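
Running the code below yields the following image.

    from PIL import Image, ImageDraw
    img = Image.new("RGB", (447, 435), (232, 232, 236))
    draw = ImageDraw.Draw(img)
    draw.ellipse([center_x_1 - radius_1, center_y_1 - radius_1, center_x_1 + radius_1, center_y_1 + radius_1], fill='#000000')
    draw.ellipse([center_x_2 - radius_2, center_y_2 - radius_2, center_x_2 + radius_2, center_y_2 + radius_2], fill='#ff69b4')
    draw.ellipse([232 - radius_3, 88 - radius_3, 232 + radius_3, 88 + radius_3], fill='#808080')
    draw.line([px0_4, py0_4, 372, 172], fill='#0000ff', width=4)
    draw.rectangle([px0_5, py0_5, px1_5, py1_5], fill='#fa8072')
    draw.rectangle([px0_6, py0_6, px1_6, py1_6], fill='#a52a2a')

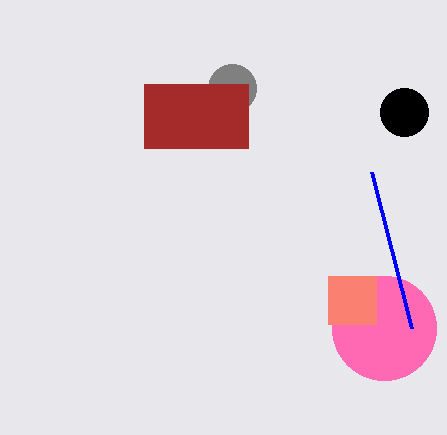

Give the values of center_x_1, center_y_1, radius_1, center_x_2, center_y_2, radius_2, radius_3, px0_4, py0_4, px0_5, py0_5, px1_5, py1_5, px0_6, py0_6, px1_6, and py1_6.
center_x_1 = 404
center_y_1 = 112
radius_1 = 24
center_x_2 = 384
center_y_2 = 328
radius_2 = 52
radius_3 = 24
px0_4 = 412
py0_4 = 328
px0_5 = 328
py0_5 = 276
px1_5 = 376
py1_5 = 324
px0_6 = 144
py0_6 = 84
px1_6 = 248
py1_6 = 148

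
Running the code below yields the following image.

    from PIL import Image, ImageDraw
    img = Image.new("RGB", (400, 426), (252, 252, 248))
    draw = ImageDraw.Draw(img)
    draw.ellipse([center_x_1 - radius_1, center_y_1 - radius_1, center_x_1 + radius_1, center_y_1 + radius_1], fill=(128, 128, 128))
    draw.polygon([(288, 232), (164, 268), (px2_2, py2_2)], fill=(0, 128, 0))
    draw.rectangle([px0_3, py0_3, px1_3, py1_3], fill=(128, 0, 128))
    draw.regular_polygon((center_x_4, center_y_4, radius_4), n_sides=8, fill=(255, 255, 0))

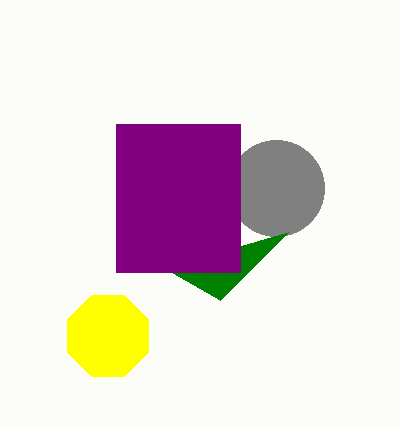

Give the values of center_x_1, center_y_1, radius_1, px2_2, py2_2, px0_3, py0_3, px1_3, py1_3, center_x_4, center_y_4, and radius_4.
center_x_1 = 276; center_y_1 = 188; radius_1 = 48; px2_2 = 220; py2_2 = 300; px0_3 = 116; py0_3 = 124; px1_3 = 240; py1_3 = 272; center_x_4 = 108; center_y_4 = 336; radius_4 = 44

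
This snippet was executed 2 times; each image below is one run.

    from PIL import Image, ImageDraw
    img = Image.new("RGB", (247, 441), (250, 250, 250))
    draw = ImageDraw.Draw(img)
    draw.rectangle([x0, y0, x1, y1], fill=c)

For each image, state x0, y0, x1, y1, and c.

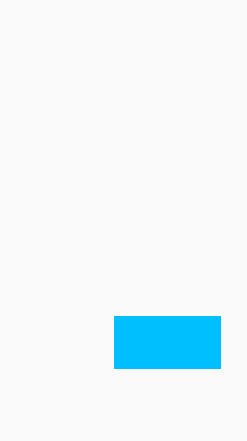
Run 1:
x0 = 114; y0 = 316; x1 = 220; y1 = 368; c = 'deepskyblue'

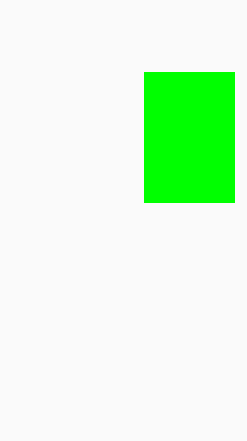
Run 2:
x0 = 144, y0 = 72, x1 = 234, y1 = 202, c = 'lime'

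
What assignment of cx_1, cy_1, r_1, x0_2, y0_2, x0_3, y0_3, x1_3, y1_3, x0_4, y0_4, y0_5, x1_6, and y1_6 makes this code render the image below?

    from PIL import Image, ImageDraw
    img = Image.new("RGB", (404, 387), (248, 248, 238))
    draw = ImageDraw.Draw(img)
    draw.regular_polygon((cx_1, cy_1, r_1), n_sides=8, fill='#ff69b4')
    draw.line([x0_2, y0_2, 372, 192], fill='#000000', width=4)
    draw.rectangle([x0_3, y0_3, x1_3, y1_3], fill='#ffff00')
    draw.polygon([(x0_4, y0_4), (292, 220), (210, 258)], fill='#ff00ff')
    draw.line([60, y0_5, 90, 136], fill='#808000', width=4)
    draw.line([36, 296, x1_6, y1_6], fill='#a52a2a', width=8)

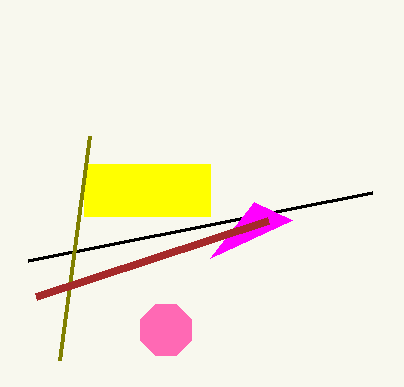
cx_1 = 166; cy_1 = 330; r_1 = 28; x0_2 = 28; y0_2 = 260; x0_3 = 84; y0_3 = 164; x1_3 = 210; y1_3 = 216; x0_4 = 254; y0_4 = 202; y0_5 = 360; x1_6 = 268; y1_6 = 220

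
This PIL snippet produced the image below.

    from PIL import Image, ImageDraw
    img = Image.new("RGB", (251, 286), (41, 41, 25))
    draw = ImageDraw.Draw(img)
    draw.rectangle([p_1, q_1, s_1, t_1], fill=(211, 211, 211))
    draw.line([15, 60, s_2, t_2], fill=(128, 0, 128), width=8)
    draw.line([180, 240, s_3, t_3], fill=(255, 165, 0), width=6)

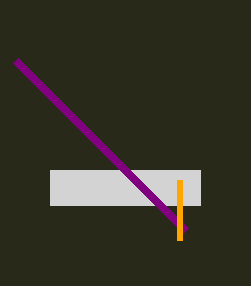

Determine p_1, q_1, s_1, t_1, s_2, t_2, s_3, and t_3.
p_1 = 50; q_1 = 170; s_1 = 200; t_1 = 205; s_2 = 185; t_2 = 230; s_3 = 180; t_3 = 180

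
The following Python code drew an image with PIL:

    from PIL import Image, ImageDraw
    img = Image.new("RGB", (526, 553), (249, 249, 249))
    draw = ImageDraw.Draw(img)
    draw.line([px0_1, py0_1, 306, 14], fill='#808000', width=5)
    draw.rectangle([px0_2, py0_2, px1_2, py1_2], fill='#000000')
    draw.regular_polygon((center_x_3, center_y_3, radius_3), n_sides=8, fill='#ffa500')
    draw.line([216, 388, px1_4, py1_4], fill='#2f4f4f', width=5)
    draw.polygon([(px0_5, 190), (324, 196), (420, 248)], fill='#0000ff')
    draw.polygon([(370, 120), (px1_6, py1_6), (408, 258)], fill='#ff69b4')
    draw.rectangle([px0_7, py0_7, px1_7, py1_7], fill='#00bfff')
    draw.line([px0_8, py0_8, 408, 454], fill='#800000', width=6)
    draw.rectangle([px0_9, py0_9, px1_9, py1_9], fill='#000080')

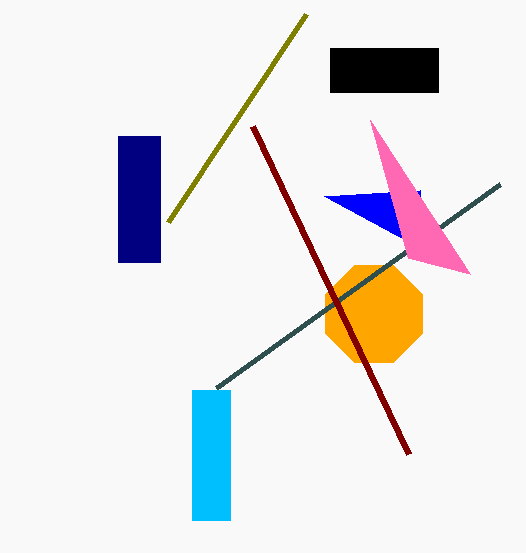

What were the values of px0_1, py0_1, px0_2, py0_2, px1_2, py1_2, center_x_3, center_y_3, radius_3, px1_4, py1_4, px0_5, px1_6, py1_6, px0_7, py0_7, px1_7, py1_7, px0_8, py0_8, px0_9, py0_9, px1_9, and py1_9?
px0_1 = 168; py0_1 = 222; px0_2 = 330; py0_2 = 48; px1_2 = 438; py1_2 = 92; center_x_3 = 374; center_y_3 = 314; radius_3 = 52; px1_4 = 500; py1_4 = 184; px0_5 = 420; px1_6 = 470; py1_6 = 274; px0_7 = 192; py0_7 = 390; px1_7 = 230; py1_7 = 520; px0_8 = 252; py0_8 = 126; px0_9 = 118; py0_9 = 136; px1_9 = 160; py1_9 = 262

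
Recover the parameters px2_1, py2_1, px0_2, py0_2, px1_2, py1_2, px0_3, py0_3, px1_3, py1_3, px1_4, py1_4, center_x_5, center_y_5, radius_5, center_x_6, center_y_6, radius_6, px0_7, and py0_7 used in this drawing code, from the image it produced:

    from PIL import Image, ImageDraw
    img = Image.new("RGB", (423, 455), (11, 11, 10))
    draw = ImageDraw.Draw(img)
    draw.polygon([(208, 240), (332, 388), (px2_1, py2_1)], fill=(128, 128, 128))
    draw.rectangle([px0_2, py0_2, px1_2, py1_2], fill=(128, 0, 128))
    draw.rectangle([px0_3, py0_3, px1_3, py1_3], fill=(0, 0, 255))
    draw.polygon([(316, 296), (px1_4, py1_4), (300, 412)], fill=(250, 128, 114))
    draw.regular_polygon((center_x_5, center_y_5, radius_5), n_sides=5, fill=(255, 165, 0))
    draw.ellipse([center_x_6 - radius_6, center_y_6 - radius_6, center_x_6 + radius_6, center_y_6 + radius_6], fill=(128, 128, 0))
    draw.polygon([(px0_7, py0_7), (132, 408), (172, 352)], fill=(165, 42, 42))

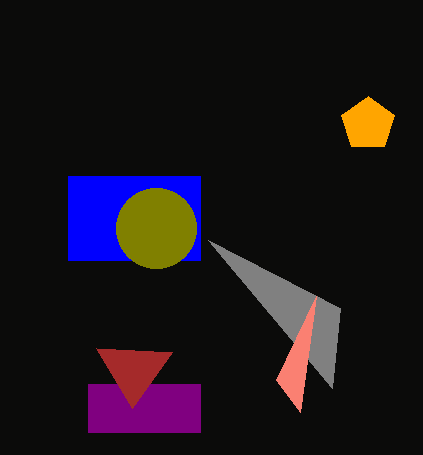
px2_1 = 340
py2_1 = 308
px0_2 = 88
py0_2 = 384
px1_2 = 200
py1_2 = 432
px0_3 = 68
py0_3 = 176
px1_3 = 200
py1_3 = 260
px1_4 = 276
py1_4 = 380
center_x_5 = 368
center_y_5 = 124
radius_5 = 28
center_x_6 = 156
center_y_6 = 228
radius_6 = 40
px0_7 = 96
py0_7 = 348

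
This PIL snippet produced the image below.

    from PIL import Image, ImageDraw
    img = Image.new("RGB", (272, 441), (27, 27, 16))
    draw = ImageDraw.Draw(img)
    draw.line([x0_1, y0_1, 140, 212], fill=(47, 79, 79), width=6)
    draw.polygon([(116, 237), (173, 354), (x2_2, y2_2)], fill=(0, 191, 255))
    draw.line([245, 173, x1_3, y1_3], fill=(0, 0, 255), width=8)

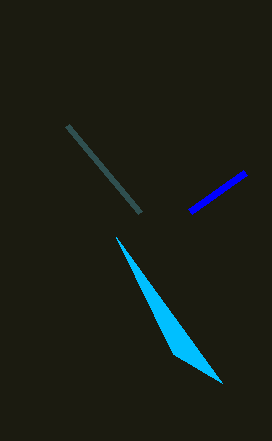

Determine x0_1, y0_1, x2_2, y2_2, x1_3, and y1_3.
x0_1 = 67; y0_1 = 125; x2_2 = 222; y2_2 = 383; x1_3 = 190; y1_3 = 212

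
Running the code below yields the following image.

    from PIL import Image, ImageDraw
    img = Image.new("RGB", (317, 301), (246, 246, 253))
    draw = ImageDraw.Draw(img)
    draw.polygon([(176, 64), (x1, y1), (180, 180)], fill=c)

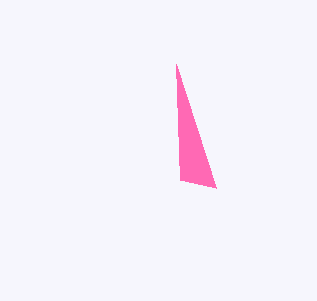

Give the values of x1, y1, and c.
x1 = 216; y1 = 188; c = 'hotpink'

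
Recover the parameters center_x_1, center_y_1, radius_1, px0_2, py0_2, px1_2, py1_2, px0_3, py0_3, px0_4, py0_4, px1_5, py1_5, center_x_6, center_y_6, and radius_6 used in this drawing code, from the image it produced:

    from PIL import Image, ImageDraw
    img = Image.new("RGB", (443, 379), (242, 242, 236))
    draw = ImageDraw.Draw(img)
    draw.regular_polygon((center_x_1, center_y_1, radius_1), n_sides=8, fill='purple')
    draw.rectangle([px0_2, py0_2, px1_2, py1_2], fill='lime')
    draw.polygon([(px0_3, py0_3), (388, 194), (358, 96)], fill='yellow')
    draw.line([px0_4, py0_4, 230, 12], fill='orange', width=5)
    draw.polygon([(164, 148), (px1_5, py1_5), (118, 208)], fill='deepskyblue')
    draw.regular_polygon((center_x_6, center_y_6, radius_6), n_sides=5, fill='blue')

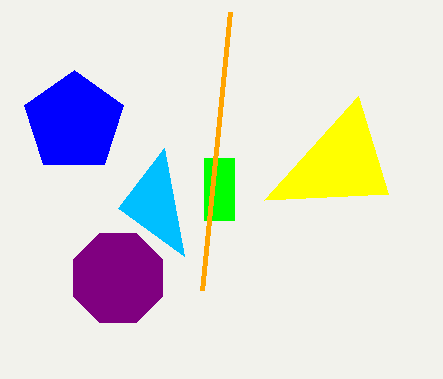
center_x_1 = 118
center_y_1 = 278
radius_1 = 48
px0_2 = 204
py0_2 = 158
px1_2 = 234
py1_2 = 220
px0_3 = 264
py0_3 = 200
px0_4 = 202
py0_4 = 290
px1_5 = 184
py1_5 = 256
center_x_6 = 74
center_y_6 = 122
radius_6 = 52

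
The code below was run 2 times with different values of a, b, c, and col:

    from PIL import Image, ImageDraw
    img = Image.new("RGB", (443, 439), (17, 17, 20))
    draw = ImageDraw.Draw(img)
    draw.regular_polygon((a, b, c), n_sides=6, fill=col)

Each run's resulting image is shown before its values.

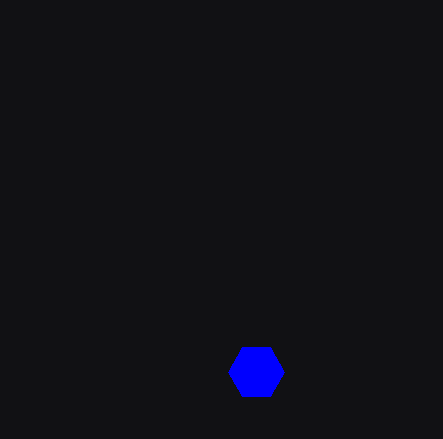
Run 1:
a = 256; b = 372; c = 28; col = 'blue'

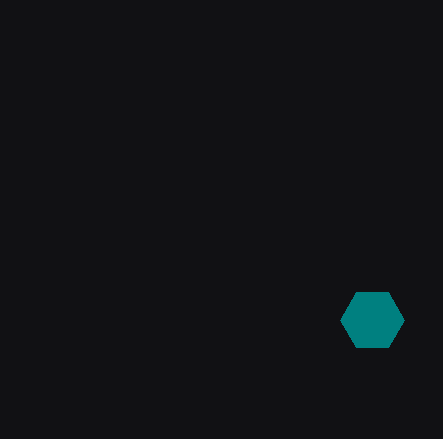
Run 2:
a = 372, b = 320, c = 32, col = 'teal'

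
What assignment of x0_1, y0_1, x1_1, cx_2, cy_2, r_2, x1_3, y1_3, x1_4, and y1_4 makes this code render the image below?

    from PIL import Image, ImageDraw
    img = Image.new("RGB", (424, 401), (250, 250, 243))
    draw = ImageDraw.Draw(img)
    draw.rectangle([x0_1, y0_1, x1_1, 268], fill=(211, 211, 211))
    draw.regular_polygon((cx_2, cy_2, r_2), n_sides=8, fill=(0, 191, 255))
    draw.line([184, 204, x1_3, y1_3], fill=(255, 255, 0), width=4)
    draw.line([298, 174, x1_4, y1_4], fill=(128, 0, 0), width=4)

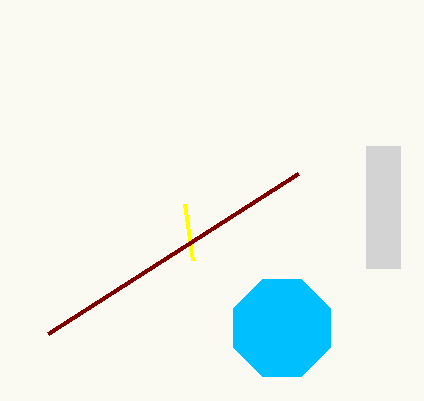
x0_1 = 366
y0_1 = 146
x1_1 = 400
cx_2 = 282
cy_2 = 328
r_2 = 52
x1_3 = 192
y1_3 = 260
x1_4 = 48
y1_4 = 334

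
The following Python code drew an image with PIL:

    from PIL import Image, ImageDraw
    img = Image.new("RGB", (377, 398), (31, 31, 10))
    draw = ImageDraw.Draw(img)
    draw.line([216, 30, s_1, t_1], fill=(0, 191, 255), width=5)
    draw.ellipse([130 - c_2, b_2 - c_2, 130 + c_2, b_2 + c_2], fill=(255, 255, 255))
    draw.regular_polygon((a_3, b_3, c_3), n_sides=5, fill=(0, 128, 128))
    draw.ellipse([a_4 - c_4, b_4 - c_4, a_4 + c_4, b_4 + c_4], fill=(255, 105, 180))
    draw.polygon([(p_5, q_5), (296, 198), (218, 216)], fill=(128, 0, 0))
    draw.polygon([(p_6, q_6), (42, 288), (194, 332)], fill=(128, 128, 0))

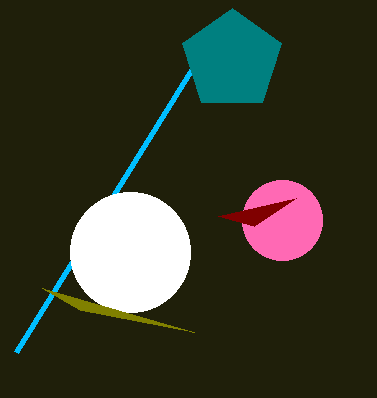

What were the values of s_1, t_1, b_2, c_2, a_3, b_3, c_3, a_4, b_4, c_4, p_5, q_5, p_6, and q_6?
s_1 = 16; t_1 = 352; b_2 = 252; c_2 = 60; a_3 = 232; b_3 = 60; c_3 = 52; a_4 = 282; b_4 = 220; c_4 = 40; p_5 = 254; q_5 = 226; p_6 = 80; q_6 = 310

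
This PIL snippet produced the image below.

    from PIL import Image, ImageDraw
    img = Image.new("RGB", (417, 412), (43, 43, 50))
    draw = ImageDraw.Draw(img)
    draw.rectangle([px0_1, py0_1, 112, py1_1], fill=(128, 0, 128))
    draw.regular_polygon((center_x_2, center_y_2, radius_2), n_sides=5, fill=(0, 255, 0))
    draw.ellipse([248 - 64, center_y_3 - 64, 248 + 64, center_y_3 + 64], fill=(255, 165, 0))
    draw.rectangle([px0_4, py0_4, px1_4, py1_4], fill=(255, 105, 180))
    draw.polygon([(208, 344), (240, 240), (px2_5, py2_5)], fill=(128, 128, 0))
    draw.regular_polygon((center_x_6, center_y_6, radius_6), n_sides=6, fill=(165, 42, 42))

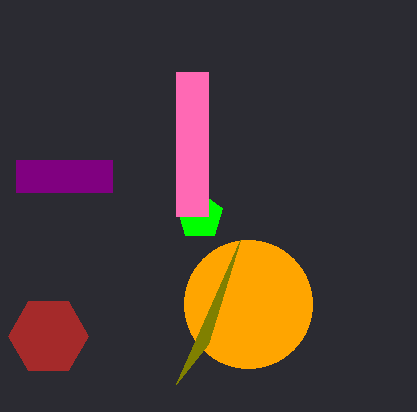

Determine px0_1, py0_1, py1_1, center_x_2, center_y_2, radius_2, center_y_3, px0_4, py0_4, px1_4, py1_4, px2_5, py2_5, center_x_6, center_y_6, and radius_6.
px0_1 = 16
py0_1 = 160
py1_1 = 192
center_x_2 = 200
center_y_2 = 216
radius_2 = 24
center_y_3 = 304
px0_4 = 176
py0_4 = 72
px1_4 = 208
py1_4 = 216
px2_5 = 176
py2_5 = 384
center_x_6 = 48
center_y_6 = 336
radius_6 = 40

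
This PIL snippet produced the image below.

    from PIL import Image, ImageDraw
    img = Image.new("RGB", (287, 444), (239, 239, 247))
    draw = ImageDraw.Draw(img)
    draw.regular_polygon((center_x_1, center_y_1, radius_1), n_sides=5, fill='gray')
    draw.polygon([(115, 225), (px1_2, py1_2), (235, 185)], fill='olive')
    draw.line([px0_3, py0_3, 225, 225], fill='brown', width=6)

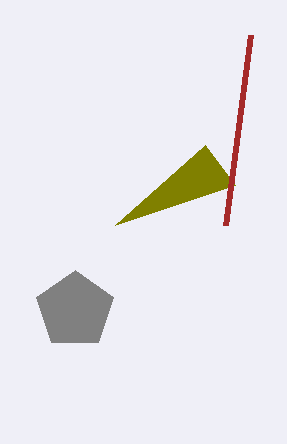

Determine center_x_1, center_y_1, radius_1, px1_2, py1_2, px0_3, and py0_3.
center_x_1 = 75, center_y_1 = 310, radius_1 = 40, px1_2 = 205, py1_2 = 145, px0_3 = 250, py0_3 = 35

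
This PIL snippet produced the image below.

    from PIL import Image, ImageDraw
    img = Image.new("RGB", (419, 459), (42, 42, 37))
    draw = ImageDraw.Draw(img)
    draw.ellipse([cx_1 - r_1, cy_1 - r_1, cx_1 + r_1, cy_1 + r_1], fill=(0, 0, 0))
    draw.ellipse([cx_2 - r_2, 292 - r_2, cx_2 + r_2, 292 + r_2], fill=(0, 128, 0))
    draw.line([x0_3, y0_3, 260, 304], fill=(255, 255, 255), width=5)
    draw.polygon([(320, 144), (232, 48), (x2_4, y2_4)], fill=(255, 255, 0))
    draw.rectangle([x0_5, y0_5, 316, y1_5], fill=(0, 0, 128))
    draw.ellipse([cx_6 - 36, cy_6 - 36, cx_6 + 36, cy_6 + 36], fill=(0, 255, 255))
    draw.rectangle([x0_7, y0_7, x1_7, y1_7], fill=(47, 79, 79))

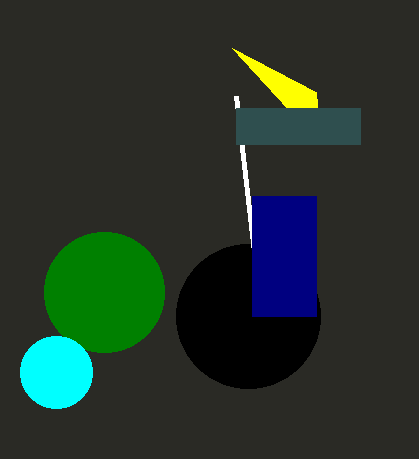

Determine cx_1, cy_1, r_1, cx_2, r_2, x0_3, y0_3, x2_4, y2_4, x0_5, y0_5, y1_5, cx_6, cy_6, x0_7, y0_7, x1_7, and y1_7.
cx_1 = 248, cy_1 = 316, r_1 = 72, cx_2 = 104, r_2 = 60, x0_3 = 236, y0_3 = 96, x2_4 = 316, y2_4 = 92, x0_5 = 252, y0_5 = 196, y1_5 = 316, cx_6 = 56, cy_6 = 372, x0_7 = 236, y0_7 = 108, x1_7 = 360, y1_7 = 144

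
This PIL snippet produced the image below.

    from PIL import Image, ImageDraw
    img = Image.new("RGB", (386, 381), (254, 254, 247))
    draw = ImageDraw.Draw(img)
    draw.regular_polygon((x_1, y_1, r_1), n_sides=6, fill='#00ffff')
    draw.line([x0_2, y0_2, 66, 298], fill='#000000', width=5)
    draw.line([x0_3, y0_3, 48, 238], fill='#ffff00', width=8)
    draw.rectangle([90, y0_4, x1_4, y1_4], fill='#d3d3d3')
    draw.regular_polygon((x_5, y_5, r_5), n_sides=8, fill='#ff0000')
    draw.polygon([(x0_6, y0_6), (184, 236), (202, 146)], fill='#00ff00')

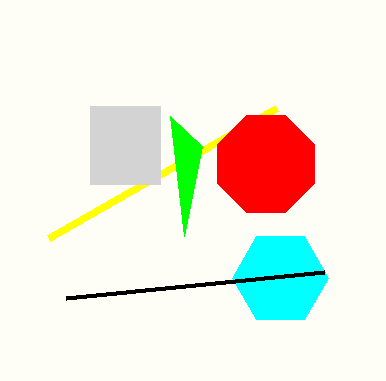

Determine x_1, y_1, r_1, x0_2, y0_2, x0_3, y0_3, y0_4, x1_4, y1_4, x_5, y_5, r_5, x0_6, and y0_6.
x_1 = 280
y_1 = 278
r_1 = 48
x0_2 = 324
y0_2 = 272
x0_3 = 276
y0_3 = 108
y0_4 = 106
x1_4 = 160
y1_4 = 184
x_5 = 266
y_5 = 164
r_5 = 52
x0_6 = 170
y0_6 = 116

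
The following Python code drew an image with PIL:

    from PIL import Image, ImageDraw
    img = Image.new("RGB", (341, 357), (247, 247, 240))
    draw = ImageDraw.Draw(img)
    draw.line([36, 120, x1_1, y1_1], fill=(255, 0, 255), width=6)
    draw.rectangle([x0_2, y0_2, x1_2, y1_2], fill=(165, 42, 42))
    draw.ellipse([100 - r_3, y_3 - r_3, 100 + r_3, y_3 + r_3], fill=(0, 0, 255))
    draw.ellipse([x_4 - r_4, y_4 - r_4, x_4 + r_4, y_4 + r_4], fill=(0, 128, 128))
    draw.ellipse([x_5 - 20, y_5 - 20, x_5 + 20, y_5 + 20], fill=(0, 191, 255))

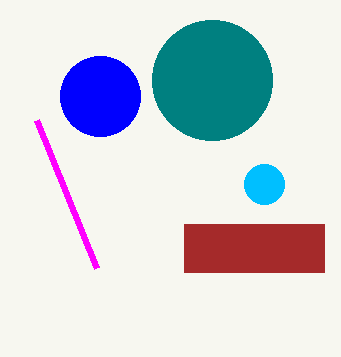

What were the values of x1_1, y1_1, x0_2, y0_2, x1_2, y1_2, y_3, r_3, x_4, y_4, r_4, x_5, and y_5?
x1_1 = 96, y1_1 = 268, x0_2 = 184, y0_2 = 224, x1_2 = 324, y1_2 = 272, y_3 = 96, r_3 = 40, x_4 = 212, y_4 = 80, r_4 = 60, x_5 = 264, y_5 = 184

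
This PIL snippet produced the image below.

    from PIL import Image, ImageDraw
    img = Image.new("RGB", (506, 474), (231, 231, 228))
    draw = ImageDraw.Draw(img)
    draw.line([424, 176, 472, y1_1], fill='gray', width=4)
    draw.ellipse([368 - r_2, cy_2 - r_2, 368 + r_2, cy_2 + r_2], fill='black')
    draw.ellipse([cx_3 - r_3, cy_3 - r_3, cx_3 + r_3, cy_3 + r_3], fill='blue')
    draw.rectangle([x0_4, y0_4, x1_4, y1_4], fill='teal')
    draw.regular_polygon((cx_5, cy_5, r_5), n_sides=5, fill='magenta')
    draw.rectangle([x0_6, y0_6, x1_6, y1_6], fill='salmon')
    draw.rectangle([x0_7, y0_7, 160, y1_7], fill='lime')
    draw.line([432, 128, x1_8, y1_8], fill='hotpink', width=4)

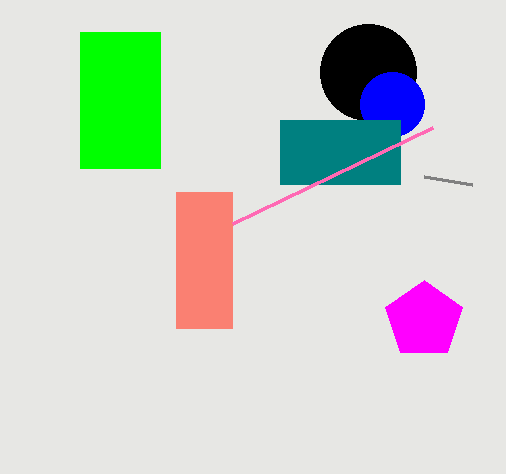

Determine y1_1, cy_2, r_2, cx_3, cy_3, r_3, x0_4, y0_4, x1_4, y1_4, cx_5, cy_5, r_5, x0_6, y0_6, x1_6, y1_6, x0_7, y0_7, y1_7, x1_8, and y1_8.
y1_1 = 184; cy_2 = 72; r_2 = 48; cx_3 = 392; cy_3 = 104; r_3 = 32; x0_4 = 280; y0_4 = 120; x1_4 = 400; y1_4 = 184; cx_5 = 424; cy_5 = 320; r_5 = 40; x0_6 = 176; y0_6 = 192; x1_6 = 232; y1_6 = 328; x0_7 = 80; y0_7 = 32; y1_7 = 168; x1_8 = 232; y1_8 = 224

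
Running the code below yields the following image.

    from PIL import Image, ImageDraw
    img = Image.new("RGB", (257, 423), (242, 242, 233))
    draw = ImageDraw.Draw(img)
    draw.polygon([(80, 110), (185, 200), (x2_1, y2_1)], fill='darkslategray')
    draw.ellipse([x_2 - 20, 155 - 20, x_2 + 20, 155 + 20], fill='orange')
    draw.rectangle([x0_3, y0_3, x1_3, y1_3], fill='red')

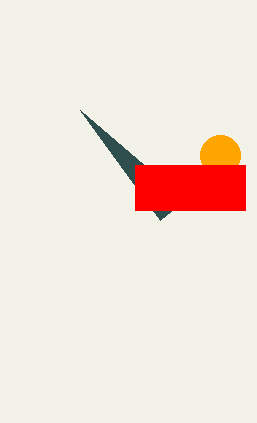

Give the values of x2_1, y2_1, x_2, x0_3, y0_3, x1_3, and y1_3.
x2_1 = 160
y2_1 = 220
x_2 = 220
x0_3 = 135
y0_3 = 165
x1_3 = 245
y1_3 = 210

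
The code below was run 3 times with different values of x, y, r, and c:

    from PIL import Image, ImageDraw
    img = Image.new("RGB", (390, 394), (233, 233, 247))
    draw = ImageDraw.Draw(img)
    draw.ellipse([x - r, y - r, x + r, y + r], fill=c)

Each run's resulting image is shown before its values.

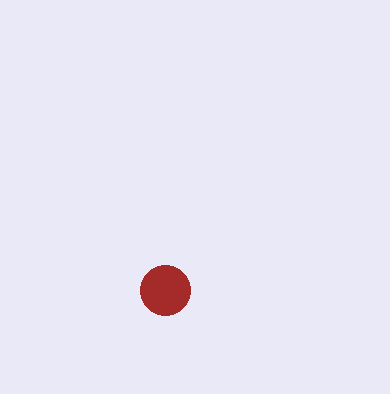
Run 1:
x = 165; y = 290; r = 25; c = 'brown'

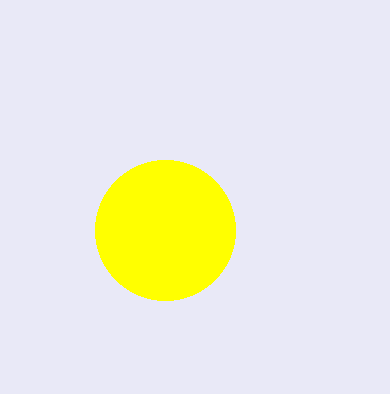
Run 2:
x = 165, y = 230, r = 70, c = 'yellow'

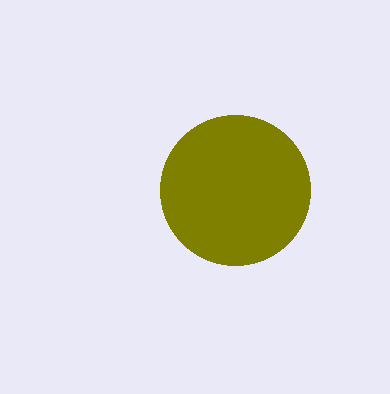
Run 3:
x = 235
y = 190
r = 75
c = 'olive'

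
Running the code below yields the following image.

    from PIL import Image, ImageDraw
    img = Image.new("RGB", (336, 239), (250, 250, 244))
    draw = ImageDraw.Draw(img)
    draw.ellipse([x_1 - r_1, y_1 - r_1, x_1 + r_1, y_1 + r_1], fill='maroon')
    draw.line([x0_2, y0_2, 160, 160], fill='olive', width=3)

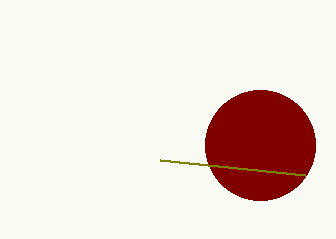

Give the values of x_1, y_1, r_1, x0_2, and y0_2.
x_1 = 260
y_1 = 145
r_1 = 55
x0_2 = 305
y0_2 = 175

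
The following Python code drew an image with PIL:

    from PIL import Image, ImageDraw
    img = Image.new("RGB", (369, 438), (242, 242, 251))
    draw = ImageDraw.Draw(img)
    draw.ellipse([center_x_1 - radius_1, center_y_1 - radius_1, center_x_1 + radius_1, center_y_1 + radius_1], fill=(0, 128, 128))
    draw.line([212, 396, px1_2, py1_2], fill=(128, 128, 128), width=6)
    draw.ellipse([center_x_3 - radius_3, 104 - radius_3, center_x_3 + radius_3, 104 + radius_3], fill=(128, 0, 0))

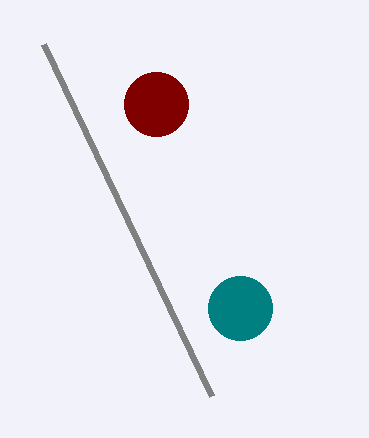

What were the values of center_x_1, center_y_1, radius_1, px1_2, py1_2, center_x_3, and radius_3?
center_x_1 = 240
center_y_1 = 308
radius_1 = 32
px1_2 = 44
py1_2 = 44
center_x_3 = 156
radius_3 = 32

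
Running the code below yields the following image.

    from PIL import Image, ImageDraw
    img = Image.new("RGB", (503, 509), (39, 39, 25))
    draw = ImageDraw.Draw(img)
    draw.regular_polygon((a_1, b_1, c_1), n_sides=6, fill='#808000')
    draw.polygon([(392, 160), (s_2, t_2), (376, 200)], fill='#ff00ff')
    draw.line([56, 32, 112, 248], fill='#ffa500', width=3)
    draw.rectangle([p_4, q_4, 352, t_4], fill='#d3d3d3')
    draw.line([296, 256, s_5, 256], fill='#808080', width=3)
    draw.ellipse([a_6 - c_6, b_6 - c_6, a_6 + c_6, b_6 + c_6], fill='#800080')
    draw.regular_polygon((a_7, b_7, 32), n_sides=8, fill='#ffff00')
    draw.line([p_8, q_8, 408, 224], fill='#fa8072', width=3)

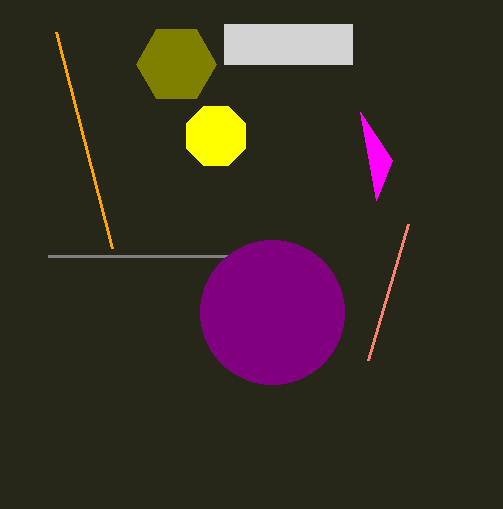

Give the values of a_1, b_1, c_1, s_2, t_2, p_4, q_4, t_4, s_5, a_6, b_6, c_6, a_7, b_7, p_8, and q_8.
a_1 = 176
b_1 = 64
c_1 = 40
s_2 = 360
t_2 = 112
p_4 = 224
q_4 = 24
t_4 = 64
s_5 = 48
a_6 = 272
b_6 = 312
c_6 = 72
a_7 = 216
b_7 = 136
p_8 = 368
q_8 = 360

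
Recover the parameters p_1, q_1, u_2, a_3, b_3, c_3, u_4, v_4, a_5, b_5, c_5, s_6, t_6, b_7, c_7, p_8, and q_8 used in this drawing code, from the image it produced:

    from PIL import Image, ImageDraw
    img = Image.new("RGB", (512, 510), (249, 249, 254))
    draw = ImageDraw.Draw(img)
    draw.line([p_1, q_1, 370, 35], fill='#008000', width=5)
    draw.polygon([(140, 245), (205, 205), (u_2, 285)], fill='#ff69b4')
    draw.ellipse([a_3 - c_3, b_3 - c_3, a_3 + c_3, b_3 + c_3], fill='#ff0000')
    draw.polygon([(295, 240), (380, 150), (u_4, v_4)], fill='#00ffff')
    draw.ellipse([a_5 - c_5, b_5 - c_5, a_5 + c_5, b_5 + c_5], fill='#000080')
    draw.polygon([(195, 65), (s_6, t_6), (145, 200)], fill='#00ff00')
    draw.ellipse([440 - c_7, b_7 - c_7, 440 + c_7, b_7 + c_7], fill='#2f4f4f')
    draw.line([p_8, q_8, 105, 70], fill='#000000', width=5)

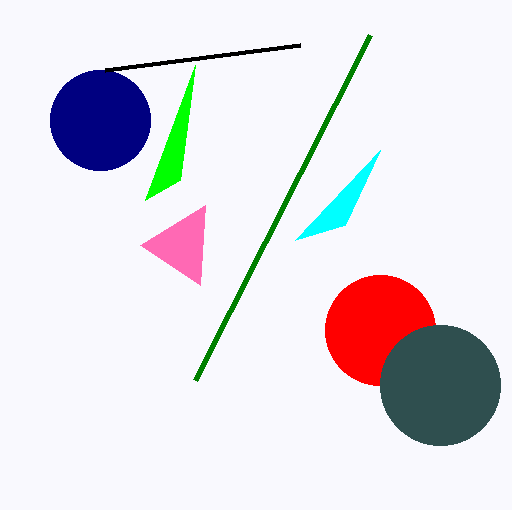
p_1 = 195, q_1 = 380, u_2 = 200, a_3 = 380, b_3 = 330, c_3 = 55, u_4 = 345, v_4 = 225, a_5 = 100, b_5 = 120, c_5 = 50, s_6 = 180, t_6 = 180, b_7 = 385, c_7 = 60, p_8 = 300, q_8 = 45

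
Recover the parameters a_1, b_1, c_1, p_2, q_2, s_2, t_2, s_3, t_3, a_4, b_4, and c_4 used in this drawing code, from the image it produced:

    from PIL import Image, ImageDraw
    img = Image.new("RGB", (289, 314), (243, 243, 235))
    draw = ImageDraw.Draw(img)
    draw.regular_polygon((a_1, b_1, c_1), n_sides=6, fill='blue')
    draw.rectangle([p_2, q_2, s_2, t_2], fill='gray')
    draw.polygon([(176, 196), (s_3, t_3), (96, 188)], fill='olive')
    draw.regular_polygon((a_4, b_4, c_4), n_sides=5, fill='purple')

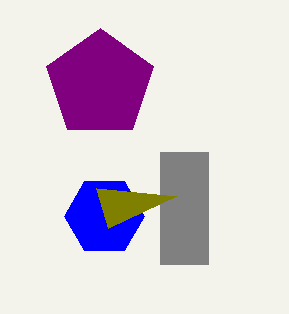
a_1 = 104
b_1 = 216
c_1 = 40
p_2 = 160
q_2 = 152
s_2 = 208
t_2 = 264
s_3 = 108
t_3 = 228
a_4 = 100
b_4 = 84
c_4 = 56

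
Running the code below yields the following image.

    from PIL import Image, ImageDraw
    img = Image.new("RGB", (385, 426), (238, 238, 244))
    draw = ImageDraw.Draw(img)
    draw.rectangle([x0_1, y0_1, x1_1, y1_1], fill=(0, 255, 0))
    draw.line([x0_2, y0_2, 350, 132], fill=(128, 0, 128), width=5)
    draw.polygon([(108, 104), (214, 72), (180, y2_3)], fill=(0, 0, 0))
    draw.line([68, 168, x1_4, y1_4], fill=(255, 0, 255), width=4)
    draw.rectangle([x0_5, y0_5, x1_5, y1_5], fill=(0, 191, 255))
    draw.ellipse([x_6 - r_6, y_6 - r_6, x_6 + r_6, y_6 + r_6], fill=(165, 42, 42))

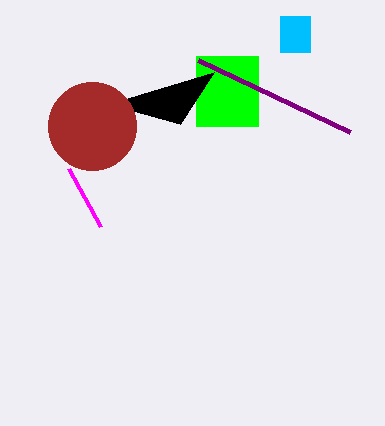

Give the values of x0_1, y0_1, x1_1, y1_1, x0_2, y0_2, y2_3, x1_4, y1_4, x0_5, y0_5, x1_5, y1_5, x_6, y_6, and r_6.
x0_1 = 196, y0_1 = 56, x1_1 = 258, y1_1 = 126, x0_2 = 198, y0_2 = 60, y2_3 = 124, x1_4 = 100, y1_4 = 226, x0_5 = 280, y0_5 = 16, x1_5 = 310, y1_5 = 52, x_6 = 92, y_6 = 126, r_6 = 44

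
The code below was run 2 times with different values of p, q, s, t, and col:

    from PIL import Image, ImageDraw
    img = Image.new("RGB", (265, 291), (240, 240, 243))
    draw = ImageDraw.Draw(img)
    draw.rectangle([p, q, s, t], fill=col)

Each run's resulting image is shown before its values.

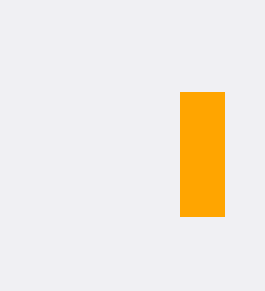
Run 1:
p = 180, q = 92, s = 224, t = 216, col = 'orange'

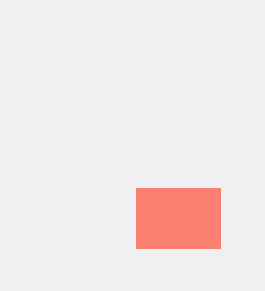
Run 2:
p = 136
q = 188
s = 220
t = 248
col = 'salmon'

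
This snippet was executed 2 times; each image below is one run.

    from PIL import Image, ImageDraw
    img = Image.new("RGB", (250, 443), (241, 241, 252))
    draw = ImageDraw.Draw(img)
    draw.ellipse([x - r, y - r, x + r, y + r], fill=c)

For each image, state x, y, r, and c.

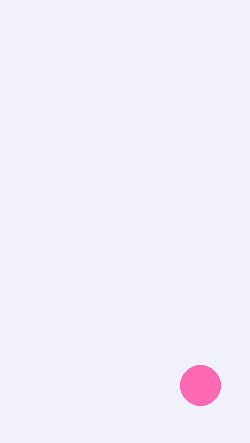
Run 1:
x = 200, y = 385, r = 20, c = 'hotpink'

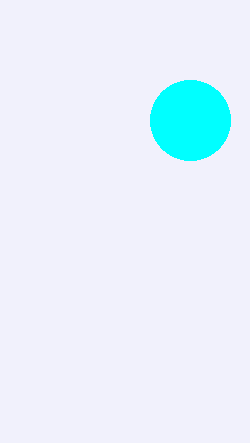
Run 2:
x = 190; y = 120; r = 40; c = 'cyan'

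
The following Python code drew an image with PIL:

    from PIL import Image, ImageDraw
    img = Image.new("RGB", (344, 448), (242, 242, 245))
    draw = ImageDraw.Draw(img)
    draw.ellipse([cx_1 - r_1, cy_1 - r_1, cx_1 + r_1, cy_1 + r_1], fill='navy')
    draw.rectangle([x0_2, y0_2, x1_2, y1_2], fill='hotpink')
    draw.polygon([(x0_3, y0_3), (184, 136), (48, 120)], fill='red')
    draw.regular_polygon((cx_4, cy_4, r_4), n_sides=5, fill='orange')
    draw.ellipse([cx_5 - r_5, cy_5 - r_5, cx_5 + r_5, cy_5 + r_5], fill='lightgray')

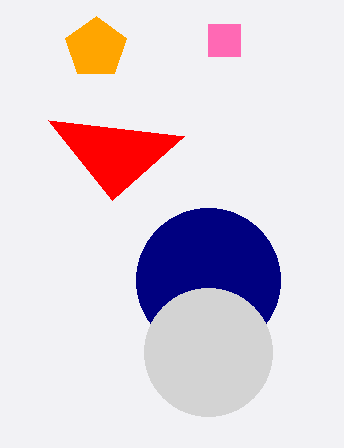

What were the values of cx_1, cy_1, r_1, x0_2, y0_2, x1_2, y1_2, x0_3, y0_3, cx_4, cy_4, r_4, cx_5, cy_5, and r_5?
cx_1 = 208
cy_1 = 280
r_1 = 72
x0_2 = 208
y0_2 = 24
x1_2 = 240
y1_2 = 56
x0_3 = 112
y0_3 = 200
cx_4 = 96
cy_4 = 48
r_4 = 32
cx_5 = 208
cy_5 = 352
r_5 = 64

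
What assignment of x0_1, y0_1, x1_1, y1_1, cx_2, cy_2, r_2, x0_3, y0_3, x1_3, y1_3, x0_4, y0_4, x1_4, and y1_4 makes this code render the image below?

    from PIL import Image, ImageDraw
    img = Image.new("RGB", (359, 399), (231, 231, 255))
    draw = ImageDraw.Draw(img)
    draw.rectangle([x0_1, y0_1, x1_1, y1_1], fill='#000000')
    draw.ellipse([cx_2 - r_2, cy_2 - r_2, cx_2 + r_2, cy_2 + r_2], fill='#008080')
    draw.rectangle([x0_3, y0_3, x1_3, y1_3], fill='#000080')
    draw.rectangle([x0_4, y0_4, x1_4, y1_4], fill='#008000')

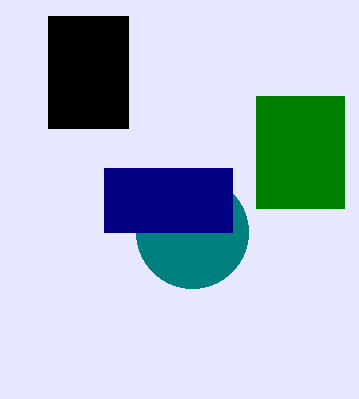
x0_1 = 48; y0_1 = 16; x1_1 = 128; y1_1 = 128; cx_2 = 192; cy_2 = 232; r_2 = 56; x0_3 = 104; y0_3 = 168; x1_3 = 232; y1_3 = 232; x0_4 = 256; y0_4 = 96; x1_4 = 344; y1_4 = 208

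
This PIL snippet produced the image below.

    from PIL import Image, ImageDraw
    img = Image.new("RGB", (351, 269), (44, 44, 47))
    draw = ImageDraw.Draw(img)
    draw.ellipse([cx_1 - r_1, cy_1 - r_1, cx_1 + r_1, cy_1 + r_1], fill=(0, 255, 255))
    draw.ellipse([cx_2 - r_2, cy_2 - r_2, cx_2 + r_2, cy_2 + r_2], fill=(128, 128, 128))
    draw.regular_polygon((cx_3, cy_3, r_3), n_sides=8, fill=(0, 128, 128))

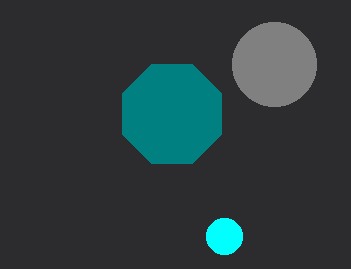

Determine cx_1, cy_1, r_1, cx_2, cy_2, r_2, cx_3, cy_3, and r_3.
cx_1 = 224; cy_1 = 236; r_1 = 18; cx_2 = 274; cy_2 = 64; r_2 = 42; cx_3 = 172; cy_3 = 114; r_3 = 54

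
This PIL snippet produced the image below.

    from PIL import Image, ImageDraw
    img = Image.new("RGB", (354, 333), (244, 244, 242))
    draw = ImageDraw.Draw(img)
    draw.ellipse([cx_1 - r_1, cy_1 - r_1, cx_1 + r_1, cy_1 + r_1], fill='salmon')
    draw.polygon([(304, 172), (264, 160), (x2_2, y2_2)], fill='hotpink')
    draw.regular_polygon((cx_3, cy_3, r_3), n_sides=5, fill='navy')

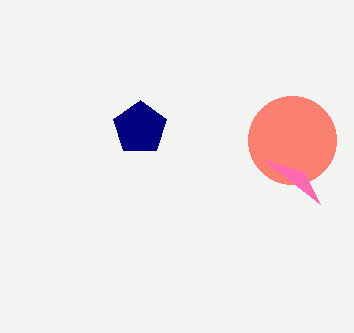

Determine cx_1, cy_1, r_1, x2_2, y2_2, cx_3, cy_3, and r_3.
cx_1 = 292, cy_1 = 140, r_1 = 44, x2_2 = 320, y2_2 = 204, cx_3 = 140, cy_3 = 128, r_3 = 28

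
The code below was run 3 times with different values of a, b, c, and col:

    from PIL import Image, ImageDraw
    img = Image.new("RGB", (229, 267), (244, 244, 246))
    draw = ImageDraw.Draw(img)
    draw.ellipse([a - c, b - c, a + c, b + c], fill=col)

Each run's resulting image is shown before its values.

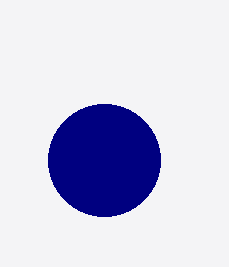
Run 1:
a = 104
b = 160
c = 56
col = 'navy'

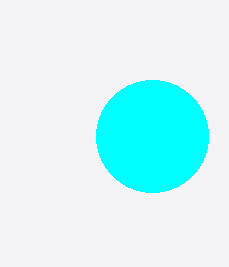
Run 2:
a = 152; b = 136; c = 56; col = 'cyan'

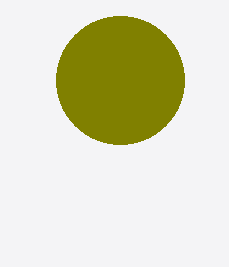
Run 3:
a = 120, b = 80, c = 64, col = 'olive'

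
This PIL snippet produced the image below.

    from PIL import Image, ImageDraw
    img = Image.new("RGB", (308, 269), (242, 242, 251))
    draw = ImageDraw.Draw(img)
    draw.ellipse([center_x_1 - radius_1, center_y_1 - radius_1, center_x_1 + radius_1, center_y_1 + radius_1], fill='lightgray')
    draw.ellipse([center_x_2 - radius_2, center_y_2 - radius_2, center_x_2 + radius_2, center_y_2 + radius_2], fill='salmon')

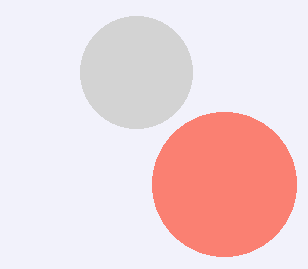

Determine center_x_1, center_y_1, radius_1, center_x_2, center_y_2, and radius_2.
center_x_1 = 136, center_y_1 = 72, radius_1 = 56, center_x_2 = 224, center_y_2 = 184, radius_2 = 72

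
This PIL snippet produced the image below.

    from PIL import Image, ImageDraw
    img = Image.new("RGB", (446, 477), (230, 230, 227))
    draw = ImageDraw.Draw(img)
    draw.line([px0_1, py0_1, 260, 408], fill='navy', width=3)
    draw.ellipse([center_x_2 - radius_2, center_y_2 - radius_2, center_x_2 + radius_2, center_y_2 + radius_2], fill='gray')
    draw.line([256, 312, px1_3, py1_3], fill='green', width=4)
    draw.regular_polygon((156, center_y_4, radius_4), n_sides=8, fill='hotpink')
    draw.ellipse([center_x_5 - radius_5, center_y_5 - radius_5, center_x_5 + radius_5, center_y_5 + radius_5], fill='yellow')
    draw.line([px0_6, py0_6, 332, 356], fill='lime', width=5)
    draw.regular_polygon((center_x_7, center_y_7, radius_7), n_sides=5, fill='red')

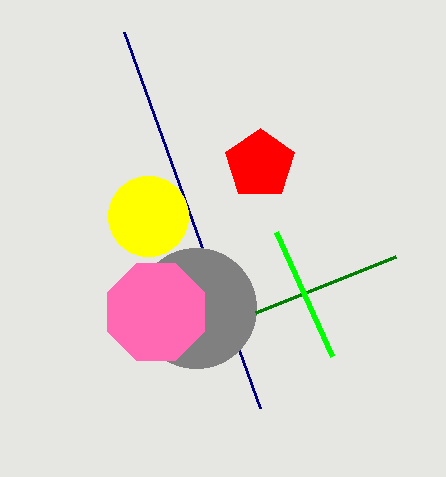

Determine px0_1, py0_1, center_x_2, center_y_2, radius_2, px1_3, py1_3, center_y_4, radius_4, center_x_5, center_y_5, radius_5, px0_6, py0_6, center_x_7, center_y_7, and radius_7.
px0_1 = 124
py0_1 = 32
center_x_2 = 196
center_y_2 = 308
radius_2 = 60
px1_3 = 396
py1_3 = 256
center_y_4 = 312
radius_4 = 52
center_x_5 = 148
center_y_5 = 216
radius_5 = 40
px0_6 = 276
py0_6 = 232
center_x_7 = 260
center_y_7 = 164
radius_7 = 36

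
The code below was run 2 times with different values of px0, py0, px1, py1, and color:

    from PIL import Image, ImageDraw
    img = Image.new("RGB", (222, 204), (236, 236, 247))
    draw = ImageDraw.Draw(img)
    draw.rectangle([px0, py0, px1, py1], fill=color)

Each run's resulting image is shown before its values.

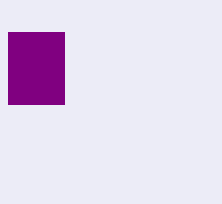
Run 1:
px0 = 8, py0 = 32, px1 = 64, py1 = 104, color = 'purple'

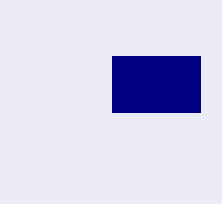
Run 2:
px0 = 112, py0 = 56, px1 = 200, py1 = 112, color = 'navy'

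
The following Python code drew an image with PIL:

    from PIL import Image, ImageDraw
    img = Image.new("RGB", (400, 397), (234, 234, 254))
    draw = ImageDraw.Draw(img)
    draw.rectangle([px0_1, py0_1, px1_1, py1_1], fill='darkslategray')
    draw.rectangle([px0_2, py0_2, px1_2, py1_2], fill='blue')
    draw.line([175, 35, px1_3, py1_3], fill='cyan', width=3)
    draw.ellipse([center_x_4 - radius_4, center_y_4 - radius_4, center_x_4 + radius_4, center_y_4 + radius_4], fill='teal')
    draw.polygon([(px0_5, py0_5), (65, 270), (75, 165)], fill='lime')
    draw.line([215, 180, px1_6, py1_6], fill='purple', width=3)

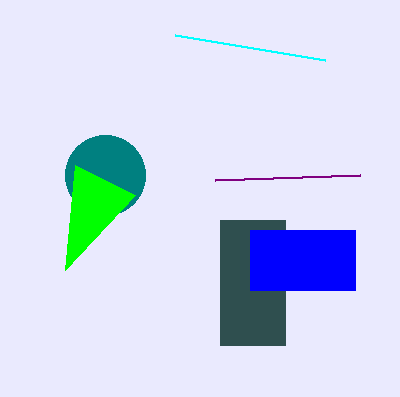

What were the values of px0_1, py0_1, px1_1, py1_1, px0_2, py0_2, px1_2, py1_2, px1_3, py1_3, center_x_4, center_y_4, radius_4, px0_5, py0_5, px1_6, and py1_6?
px0_1 = 220, py0_1 = 220, px1_1 = 285, py1_1 = 345, px0_2 = 250, py0_2 = 230, px1_2 = 355, py1_2 = 290, px1_3 = 325, py1_3 = 60, center_x_4 = 105, center_y_4 = 175, radius_4 = 40, px0_5 = 135, py0_5 = 195, px1_6 = 360, py1_6 = 175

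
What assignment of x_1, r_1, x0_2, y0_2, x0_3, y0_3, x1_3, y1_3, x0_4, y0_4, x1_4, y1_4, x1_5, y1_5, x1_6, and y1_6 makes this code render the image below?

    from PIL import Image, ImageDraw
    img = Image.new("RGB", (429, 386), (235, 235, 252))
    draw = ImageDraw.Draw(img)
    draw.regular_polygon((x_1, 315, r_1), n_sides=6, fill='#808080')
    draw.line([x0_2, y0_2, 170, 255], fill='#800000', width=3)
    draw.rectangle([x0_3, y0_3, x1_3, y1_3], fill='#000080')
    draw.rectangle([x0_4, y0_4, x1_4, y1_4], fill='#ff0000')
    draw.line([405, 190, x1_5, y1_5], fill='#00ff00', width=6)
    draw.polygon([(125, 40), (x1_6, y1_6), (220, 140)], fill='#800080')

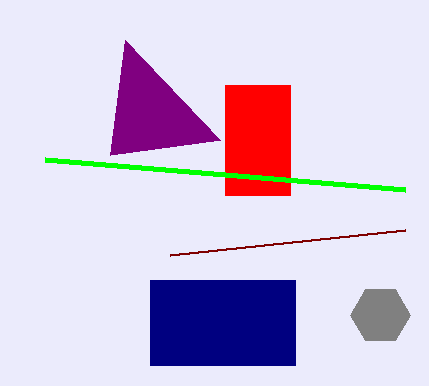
x_1 = 380, r_1 = 30, x0_2 = 405, y0_2 = 230, x0_3 = 150, y0_3 = 280, x1_3 = 295, y1_3 = 365, x0_4 = 225, y0_4 = 85, x1_4 = 290, y1_4 = 195, x1_5 = 45, y1_5 = 160, x1_6 = 110, y1_6 = 155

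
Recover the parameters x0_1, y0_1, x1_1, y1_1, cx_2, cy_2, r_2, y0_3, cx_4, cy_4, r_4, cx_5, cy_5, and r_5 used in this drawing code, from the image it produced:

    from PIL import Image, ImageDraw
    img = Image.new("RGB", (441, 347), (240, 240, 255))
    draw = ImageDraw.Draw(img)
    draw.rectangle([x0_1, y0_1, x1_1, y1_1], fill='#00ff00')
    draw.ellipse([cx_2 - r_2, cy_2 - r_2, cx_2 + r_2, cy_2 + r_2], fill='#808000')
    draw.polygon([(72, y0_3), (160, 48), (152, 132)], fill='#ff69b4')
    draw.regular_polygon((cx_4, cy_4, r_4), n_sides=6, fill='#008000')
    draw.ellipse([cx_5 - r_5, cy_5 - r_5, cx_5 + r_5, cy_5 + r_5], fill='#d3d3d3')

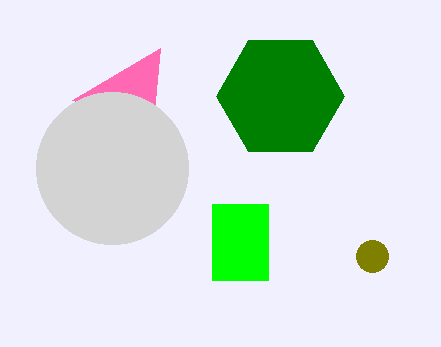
x0_1 = 212; y0_1 = 204; x1_1 = 268; y1_1 = 280; cx_2 = 372; cy_2 = 256; r_2 = 16; y0_3 = 100; cx_4 = 280; cy_4 = 96; r_4 = 64; cx_5 = 112; cy_5 = 168; r_5 = 76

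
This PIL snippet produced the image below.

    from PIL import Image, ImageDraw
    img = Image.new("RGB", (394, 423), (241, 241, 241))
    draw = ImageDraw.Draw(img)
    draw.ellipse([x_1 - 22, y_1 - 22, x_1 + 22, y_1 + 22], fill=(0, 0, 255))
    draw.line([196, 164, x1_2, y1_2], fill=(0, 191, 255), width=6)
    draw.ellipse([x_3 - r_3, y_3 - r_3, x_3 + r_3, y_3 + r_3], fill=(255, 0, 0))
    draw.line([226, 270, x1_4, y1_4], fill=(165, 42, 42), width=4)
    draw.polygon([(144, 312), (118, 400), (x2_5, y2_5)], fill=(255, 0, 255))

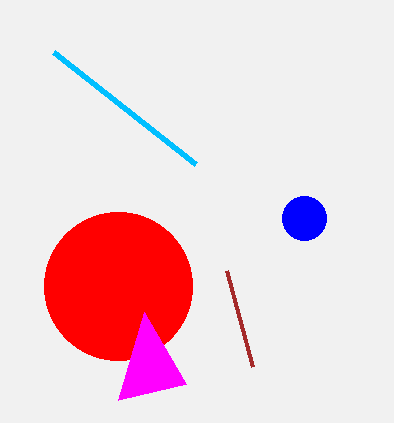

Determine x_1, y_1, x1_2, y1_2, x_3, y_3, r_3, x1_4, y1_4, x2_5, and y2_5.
x_1 = 304; y_1 = 218; x1_2 = 54; y1_2 = 52; x_3 = 118; y_3 = 286; r_3 = 74; x1_4 = 252; y1_4 = 366; x2_5 = 186; y2_5 = 384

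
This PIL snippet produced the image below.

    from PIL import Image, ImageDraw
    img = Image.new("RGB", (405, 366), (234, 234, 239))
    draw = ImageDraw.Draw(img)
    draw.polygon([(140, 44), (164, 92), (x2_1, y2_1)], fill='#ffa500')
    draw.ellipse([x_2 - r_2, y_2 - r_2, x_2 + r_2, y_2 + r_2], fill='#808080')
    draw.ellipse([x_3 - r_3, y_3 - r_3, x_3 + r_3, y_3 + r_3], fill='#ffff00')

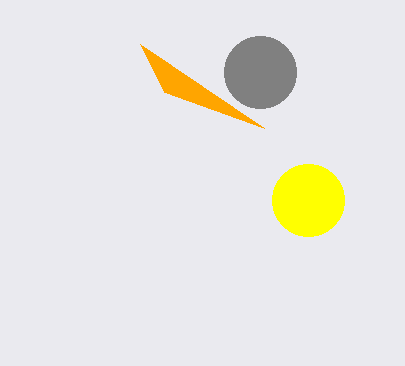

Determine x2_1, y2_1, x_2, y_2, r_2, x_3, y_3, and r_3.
x2_1 = 264, y2_1 = 128, x_2 = 260, y_2 = 72, r_2 = 36, x_3 = 308, y_3 = 200, r_3 = 36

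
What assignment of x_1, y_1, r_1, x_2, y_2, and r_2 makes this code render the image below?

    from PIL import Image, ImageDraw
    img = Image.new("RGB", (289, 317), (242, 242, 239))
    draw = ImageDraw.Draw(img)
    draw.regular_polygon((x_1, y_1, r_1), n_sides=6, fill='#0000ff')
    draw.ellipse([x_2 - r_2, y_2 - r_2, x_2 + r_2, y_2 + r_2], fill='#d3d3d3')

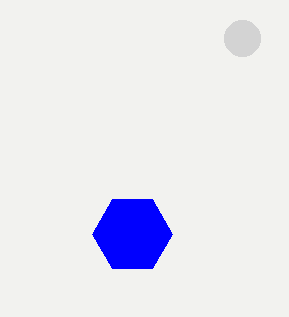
x_1 = 132, y_1 = 234, r_1 = 40, x_2 = 242, y_2 = 38, r_2 = 18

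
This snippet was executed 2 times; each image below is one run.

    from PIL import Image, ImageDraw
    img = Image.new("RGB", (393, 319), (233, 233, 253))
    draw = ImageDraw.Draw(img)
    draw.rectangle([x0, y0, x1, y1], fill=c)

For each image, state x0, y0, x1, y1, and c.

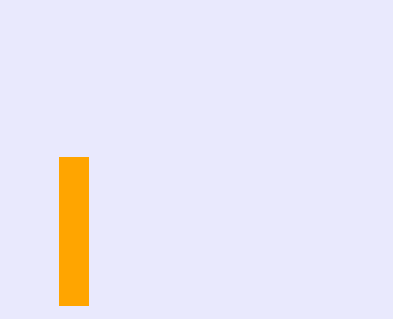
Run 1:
x0 = 59, y0 = 157, x1 = 88, y1 = 305, c = 'orange'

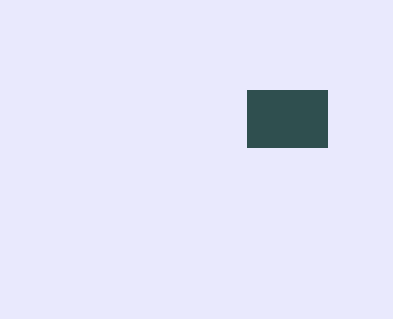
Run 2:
x0 = 247; y0 = 90; x1 = 327; y1 = 147; c = 'darkslategray'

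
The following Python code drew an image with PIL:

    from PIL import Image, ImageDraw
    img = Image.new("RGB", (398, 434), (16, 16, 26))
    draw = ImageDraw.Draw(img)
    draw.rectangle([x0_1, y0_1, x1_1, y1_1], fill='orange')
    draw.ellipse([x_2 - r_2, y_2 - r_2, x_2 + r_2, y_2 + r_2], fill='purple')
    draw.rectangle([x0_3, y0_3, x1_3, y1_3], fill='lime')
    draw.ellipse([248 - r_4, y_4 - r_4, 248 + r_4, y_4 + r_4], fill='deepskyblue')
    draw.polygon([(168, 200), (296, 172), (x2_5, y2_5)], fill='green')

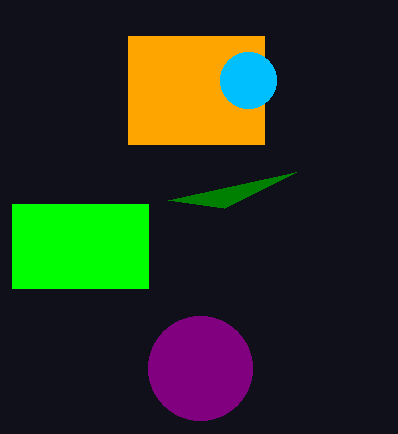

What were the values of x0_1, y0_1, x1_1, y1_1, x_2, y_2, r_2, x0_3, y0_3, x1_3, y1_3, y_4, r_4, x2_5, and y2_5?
x0_1 = 128
y0_1 = 36
x1_1 = 264
y1_1 = 144
x_2 = 200
y_2 = 368
r_2 = 52
x0_3 = 12
y0_3 = 204
x1_3 = 148
y1_3 = 288
y_4 = 80
r_4 = 28
x2_5 = 224
y2_5 = 208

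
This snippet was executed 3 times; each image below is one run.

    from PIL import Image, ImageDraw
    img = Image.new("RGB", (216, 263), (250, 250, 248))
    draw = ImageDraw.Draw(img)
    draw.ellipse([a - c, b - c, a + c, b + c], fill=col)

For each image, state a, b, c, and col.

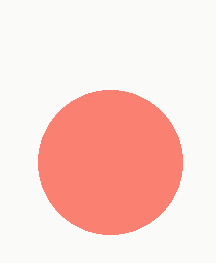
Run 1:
a = 110; b = 162; c = 72; col = 'salmon'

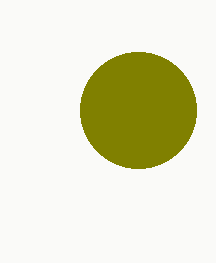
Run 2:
a = 138; b = 110; c = 58; col = 'olive'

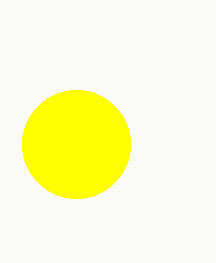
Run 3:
a = 76; b = 144; c = 54; col = 'yellow'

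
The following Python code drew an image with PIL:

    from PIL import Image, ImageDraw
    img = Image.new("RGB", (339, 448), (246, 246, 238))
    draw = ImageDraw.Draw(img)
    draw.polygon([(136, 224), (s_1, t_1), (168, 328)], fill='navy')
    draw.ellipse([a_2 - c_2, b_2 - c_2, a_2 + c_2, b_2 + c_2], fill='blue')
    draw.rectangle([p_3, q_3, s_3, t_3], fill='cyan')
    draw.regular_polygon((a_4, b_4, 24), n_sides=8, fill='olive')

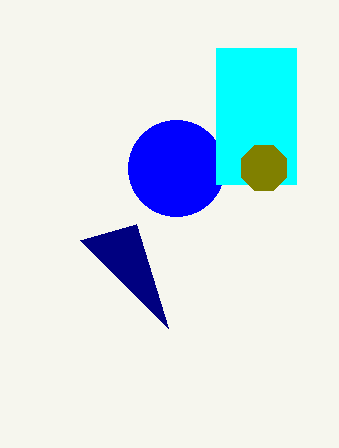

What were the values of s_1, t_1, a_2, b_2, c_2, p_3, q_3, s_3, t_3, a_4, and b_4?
s_1 = 80; t_1 = 240; a_2 = 176; b_2 = 168; c_2 = 48; p_3 = 216; q_3 = 48; s_3 = 296; t_3 = 184; a_4 = 264; b_4 = 168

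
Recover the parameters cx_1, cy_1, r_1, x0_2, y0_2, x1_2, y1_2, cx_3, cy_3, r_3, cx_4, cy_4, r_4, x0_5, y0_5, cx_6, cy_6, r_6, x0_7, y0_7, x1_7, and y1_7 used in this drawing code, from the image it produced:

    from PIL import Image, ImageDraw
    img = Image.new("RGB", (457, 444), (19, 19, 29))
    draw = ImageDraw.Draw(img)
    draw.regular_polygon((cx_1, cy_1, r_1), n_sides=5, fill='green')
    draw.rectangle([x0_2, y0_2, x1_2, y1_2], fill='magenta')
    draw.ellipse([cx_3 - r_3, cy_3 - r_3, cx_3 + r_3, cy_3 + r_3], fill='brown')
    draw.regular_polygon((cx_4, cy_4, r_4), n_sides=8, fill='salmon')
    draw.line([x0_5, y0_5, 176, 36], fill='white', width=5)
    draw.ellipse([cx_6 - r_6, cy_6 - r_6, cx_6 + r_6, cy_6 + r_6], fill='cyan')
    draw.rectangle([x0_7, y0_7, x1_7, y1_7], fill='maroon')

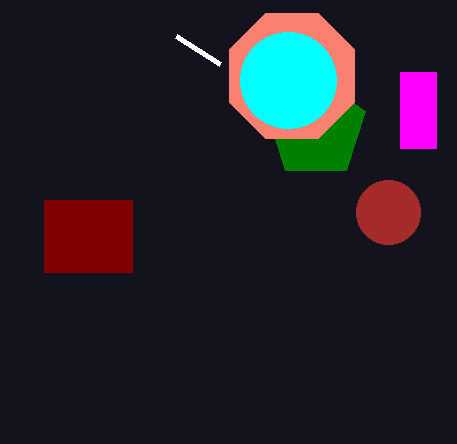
cx_1 = 316
cy_1 = 128
r_1 = 52
x0_2 = 400
y0_2 = 72
x1_2 = 436
y1_2 = 148
cx_3 = 388
cy_3 = 212
r_3 = 32
cx_4 = 292
cy_4 = 76
r_4 = 68
x0_5 = 220
y0_5 = 64
cx_6 = 288
cy_6 = 80
r_6 = 48
x0_7 = 44
y0_7 = 200
x1_7 = 132
y1_7 = 272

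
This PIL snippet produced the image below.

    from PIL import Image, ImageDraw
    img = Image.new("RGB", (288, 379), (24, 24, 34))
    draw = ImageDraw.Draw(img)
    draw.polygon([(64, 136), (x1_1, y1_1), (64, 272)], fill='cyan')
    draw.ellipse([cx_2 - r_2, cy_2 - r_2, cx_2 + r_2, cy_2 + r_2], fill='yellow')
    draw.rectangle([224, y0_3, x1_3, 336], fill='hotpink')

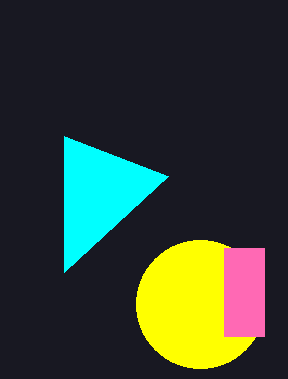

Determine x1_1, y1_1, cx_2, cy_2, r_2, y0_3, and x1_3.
x1_1 = 168
y1_1 = 176
cx_2 = 200
cy_2 = 304
r_2 = 64
y0_3 = 248
x1_3 = 264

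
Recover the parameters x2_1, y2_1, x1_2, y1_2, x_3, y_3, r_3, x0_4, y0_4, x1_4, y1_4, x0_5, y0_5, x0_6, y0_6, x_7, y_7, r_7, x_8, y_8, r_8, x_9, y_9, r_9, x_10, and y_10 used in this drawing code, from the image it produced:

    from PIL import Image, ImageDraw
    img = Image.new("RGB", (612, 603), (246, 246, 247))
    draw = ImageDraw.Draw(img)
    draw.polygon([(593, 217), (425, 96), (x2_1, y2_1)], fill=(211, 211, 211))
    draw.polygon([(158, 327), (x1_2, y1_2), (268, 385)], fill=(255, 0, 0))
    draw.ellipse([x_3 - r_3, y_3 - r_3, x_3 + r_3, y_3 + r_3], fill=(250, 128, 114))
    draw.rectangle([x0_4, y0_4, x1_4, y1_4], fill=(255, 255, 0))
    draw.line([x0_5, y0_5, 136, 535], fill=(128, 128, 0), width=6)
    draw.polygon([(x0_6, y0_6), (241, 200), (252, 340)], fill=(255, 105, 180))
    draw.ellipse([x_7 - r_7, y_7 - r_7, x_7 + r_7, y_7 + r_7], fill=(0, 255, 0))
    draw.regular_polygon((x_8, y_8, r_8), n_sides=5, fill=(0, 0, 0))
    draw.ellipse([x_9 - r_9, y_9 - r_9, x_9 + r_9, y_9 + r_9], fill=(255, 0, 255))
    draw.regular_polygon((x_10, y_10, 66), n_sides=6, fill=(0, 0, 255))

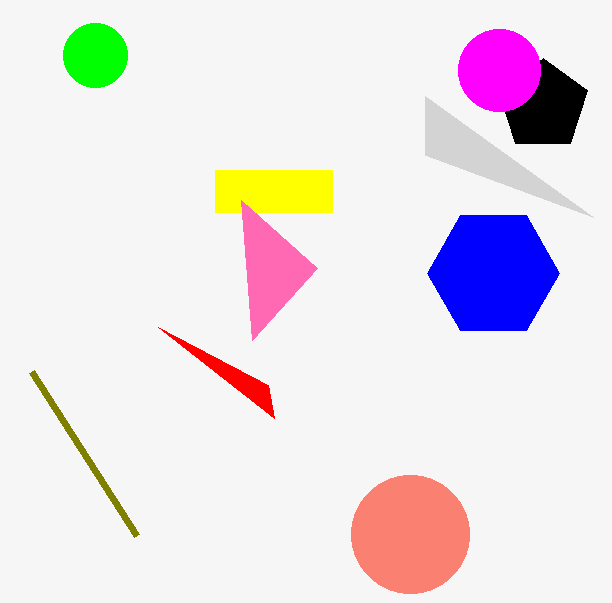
x2_1 = 425; y2_1 = 155; x1_2 = 274; y1_2 = 418; x_3 = 410; y_3 = 534; r_3 = 59; x0_4 = 215; y0_4 = 170; x1_4 = 332; y1_4 = 212; x0_5 = 31; y0_5 = 371; x0_6 = 317; y0_6 = 268; x_7 = 95; y_7 = 55; r_7 = 32; x_8 = 543; y_8 = 105; r_8 = 47; x_9 = 499; y_9 = 70; r_9 = 41; x_10 = 493; y_10 = 273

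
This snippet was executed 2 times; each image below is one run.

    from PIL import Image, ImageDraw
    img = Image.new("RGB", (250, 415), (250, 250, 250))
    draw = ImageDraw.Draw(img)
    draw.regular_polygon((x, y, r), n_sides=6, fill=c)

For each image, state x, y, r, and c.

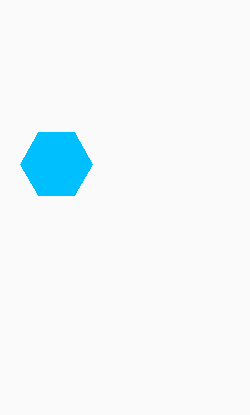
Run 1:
x = 56; y = 164; r = 36; c = 'deepskyblue'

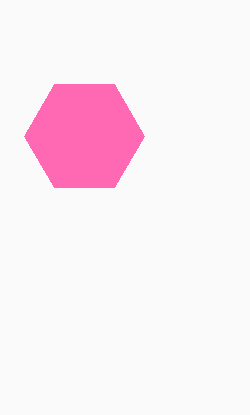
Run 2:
x = 84; y = 136; r = 60; c = 'hotpink'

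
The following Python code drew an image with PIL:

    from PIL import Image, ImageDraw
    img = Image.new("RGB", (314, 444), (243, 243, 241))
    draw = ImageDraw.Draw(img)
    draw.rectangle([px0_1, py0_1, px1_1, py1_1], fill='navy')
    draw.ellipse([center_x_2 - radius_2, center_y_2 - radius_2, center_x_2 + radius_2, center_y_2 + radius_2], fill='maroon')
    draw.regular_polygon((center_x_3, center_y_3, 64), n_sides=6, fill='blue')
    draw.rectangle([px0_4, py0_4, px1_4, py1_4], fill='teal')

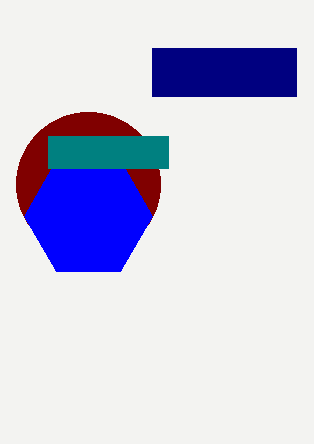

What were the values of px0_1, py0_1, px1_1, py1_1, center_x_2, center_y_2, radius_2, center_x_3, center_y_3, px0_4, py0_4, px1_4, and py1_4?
px0_1 = 152; py0_1 = 48; px1_1 = 296; py1_1 = 96; center_x_2 = 88; center_y_2 = 184; radius_2 = 72; center_x_3 = 88; center_y_3 = 216; px0_4 = 48; py0_4 = 136; px1_4 = 168; py1_4 = 168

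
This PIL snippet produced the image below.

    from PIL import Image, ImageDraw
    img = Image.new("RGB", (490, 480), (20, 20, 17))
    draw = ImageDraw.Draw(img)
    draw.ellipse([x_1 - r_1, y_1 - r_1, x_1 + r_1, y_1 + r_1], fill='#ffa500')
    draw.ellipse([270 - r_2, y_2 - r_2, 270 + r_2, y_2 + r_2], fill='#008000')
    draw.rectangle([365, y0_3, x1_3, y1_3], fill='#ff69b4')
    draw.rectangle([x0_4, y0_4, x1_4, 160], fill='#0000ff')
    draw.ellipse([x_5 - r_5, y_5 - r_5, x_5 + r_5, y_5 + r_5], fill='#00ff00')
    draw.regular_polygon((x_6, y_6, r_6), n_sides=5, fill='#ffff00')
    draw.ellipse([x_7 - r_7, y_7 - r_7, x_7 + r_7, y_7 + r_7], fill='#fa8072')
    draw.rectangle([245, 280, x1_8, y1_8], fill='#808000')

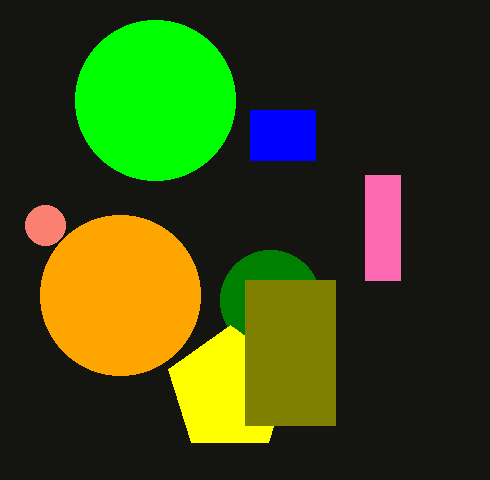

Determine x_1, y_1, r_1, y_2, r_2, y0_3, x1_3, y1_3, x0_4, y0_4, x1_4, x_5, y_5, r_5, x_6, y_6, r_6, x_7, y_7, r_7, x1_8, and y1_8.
x_1 = 120; y_1 = 295; r_1 = 80; y_2 = 300; r_2 = 50; y0_3 = 175; x1_3 = 400; y1_3 = 280; x0_4 = 250; y0_4 = 110; x1_4 = 315; x_5 = 155; y_5 = 100; r_5 = 80; x_6 = 230; y_6 = 390; r_6 = 65; x_7 = 45; y_7 = 225; r_7 = 20; x1_8 = 335; y1_8 = 425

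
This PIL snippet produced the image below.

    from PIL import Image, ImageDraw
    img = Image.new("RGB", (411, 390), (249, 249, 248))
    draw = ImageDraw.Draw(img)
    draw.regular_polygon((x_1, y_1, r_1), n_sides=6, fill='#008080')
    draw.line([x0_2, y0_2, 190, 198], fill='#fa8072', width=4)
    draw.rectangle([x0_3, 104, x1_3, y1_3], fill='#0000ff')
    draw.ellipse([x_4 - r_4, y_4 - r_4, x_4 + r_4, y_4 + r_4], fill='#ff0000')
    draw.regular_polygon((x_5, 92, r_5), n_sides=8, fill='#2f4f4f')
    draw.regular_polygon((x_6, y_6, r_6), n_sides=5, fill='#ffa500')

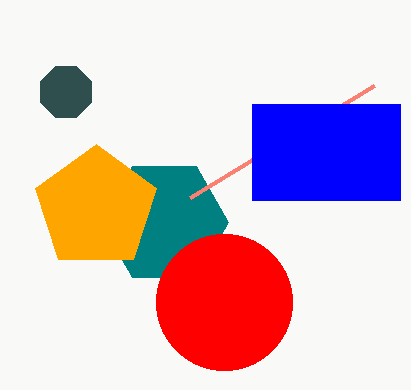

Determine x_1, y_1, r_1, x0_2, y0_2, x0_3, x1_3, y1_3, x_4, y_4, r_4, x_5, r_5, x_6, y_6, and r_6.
x_1 = 164, y_1 = 222, r_1 = 64, x0_2 = 374, y0_2 = 86, x0_3 = 252, x1_3 = 400, y1_3 = 200, x_4 = 224, y_4 = 302, r_4 = 68, x_5 = 66, r_5 = 28, x_6 = 96, y_6 = 208, r_6 = 64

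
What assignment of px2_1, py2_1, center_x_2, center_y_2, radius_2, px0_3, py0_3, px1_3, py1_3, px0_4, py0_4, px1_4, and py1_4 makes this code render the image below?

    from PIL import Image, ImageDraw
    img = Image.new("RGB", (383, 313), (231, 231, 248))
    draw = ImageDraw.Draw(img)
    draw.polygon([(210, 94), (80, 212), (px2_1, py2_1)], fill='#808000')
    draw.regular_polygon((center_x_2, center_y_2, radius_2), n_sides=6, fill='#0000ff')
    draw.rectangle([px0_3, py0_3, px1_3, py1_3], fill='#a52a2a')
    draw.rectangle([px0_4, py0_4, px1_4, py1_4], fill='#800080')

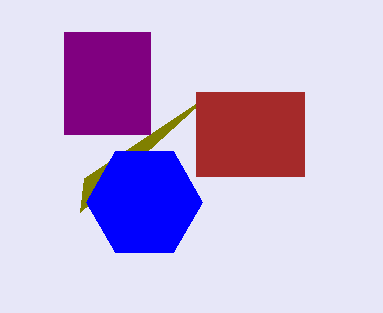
px2_1 = 84
py2_1 = 178
center_x_2 = 144
center_y_2 = 202
radius_2 = 58
px0_3 = 196
py0_3 = 92
px1_3 = 304
py1_3 = 176
px0_4 = 64
py0_4 = 32
px1_4 = 150
py1_4 = 134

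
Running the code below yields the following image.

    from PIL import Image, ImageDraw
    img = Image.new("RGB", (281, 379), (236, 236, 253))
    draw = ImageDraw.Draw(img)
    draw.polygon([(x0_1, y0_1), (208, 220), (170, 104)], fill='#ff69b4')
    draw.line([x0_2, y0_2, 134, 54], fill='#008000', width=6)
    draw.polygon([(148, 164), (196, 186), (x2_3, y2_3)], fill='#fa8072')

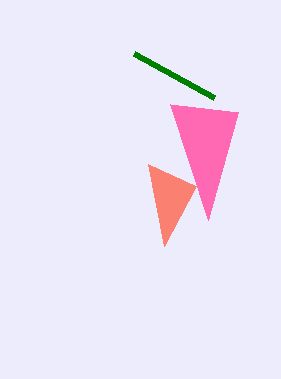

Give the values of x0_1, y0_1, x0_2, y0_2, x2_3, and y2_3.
x0_1 = 238, y0_1 = 112, x0_2 = 214, y0_2 = 98, x2_3 = 164, y2_3 = 246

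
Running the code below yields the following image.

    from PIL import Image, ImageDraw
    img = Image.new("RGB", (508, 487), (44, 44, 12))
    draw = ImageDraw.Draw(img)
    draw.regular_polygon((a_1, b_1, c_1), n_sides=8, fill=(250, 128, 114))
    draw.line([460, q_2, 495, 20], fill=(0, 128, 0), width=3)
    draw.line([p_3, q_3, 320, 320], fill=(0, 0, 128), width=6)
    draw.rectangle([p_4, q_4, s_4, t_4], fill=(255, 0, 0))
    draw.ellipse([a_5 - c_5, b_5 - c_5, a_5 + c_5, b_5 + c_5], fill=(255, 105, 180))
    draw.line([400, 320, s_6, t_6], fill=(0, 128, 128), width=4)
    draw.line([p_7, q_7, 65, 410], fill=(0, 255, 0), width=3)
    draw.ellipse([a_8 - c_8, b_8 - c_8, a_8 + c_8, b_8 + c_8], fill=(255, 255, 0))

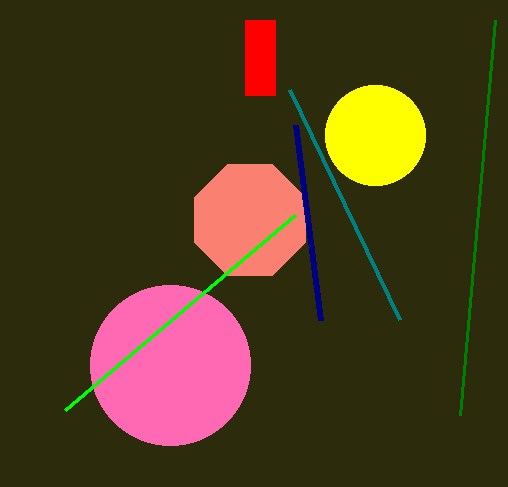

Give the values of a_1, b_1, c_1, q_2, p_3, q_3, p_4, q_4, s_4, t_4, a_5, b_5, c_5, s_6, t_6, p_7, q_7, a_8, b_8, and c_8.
a_1 = 250
b_1 = 220
c_1 = 60
q_2 = 415
p_3 = 295
q_3 = 125
p_4 = 245
q_4 = 20
s_4 = 275
t_4 = 95
a_5 = 170
b_5 = 365
c_5 = 80
s_6 = 290
t_6 = 90
p_7 = 295
q_7 = 215
a_8 = 375
b_8 = 135
c_8 = 50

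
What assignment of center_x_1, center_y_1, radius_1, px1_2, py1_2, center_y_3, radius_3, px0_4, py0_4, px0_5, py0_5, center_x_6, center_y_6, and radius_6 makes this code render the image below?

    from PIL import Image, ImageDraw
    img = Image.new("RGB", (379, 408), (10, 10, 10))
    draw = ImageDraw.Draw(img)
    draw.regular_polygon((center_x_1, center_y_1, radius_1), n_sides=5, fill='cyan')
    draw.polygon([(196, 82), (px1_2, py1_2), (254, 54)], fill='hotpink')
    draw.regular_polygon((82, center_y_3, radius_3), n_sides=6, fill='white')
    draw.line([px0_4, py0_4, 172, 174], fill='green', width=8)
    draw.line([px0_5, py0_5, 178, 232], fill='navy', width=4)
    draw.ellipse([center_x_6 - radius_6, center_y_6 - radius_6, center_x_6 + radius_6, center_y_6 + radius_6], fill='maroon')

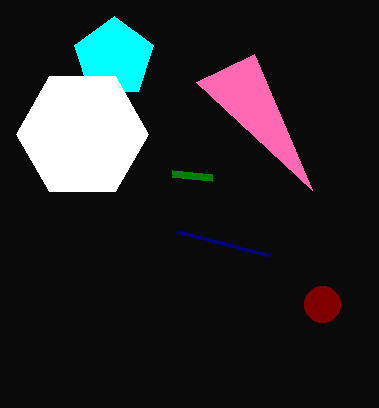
center_x_1 = 114
center_y_1 = 58
radius_1 = 42
px1_2 = 312
py1_2 = 190
center_y_3 = 134
radius_3 = 66
px0_4 = 212
py0_4 = 178
px0_5 = 270
py0_5 = 256
center_x_6 = 322
center_y_6 = 304
radius_6 = 18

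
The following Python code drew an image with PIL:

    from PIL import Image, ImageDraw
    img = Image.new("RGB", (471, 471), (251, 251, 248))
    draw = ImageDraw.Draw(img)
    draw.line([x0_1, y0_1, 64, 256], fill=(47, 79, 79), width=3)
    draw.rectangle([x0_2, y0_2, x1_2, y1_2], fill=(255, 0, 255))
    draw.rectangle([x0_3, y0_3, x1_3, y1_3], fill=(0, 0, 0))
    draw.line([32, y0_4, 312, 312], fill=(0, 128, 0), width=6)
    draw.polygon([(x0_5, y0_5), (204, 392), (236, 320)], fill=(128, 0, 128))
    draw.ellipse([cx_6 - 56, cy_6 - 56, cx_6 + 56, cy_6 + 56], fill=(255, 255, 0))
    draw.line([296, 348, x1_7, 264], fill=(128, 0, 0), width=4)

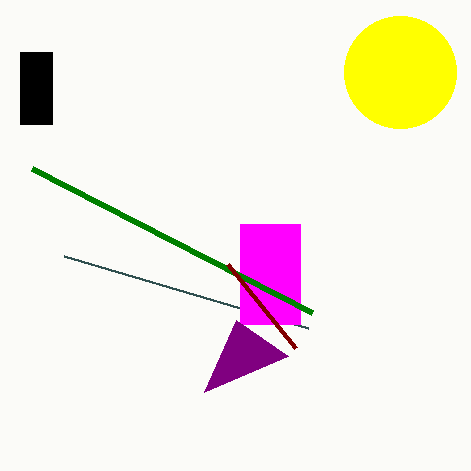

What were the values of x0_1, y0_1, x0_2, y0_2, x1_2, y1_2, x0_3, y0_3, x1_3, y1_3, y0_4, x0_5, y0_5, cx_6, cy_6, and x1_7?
x0_1 = 308, y0_1 = 328, x0_2 = 240, y0_2 = 224, x1_2 = 300, y1_2 = 324, x0_3 = 20, y0_3 = 52, x1_3 = 52, y1_3 = 124, y0_4 = 168, x0_5 = 288, y0_5 = 356, cx_6 = 400, cy_6 = 72, x1_7 = 228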